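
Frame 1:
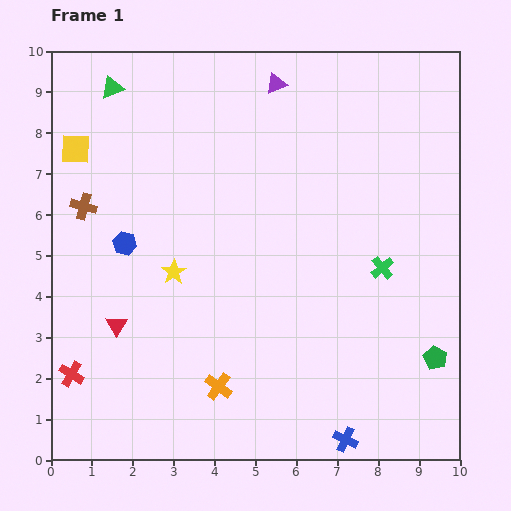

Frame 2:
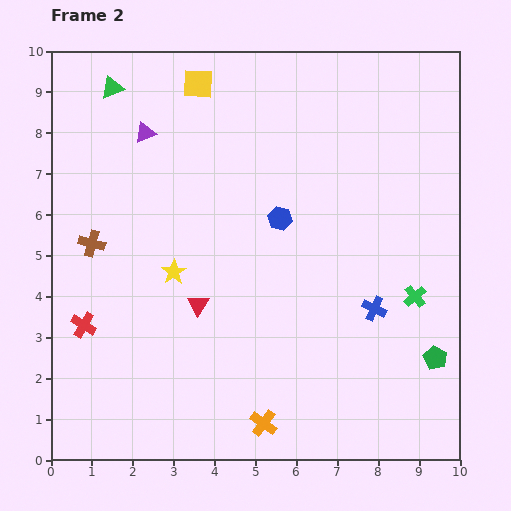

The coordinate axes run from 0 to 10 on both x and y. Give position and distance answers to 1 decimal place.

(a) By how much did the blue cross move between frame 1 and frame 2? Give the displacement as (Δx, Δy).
(0.7, 3.2)

The blue cross was at (7.2, 0.5) in frame 1 and (7.9, 3.7) in frame 2.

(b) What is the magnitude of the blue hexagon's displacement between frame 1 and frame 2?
3.8

The blue hexagon moved from (1.8, 5.3) to (5.6, 5.9), a distance of √(3.8² + 0.6²) ≈ 3.8.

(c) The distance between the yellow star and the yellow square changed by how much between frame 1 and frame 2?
+0.8

Distance in frame 1: 3.8. Distance in frame 2: 4.6.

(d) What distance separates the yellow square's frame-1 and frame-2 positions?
3.4

The yellow square moved from (0.6, 7.6) to (3.6, 9.2), a distance of √(3.0² + 1.6²) ≈ 3.4.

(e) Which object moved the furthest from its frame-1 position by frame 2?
the blue hexagon

(moved 3.8; next 3.4)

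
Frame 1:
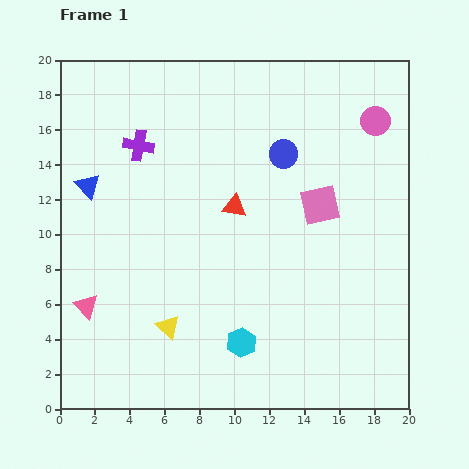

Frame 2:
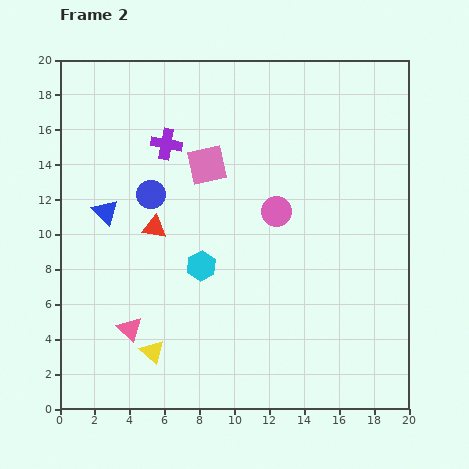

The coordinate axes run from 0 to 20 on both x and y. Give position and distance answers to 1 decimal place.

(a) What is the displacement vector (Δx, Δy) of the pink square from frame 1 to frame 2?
(-6.5, 2.3)

The pink square was at (14.9, 11.7) in frame 1 and (8.4, 14.0) in frame 2.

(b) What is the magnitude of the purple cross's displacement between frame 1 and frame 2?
1.6

The purple cross moved from (4.5, 15.1) to (6.1, 15.2), a distance of √(1.6² + 0.1²) ≈ 1.6.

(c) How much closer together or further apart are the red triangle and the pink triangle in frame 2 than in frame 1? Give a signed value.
-4.2

Distance in frame 1: 10.2. Distance in frame 2: 6.0.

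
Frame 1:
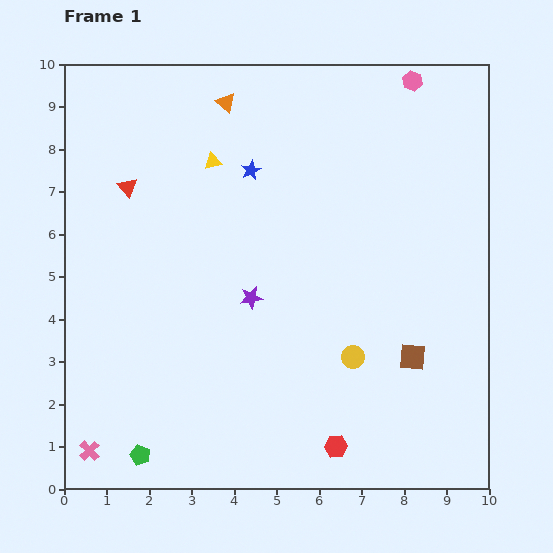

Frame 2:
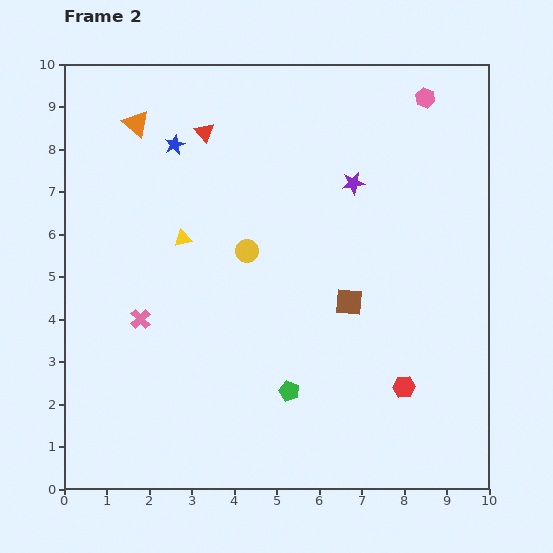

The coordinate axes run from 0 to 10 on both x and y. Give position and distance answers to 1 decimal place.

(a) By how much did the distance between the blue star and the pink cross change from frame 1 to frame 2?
-3.4

Distance in frame 1: 7.6. Distance in frame 2: 4.2.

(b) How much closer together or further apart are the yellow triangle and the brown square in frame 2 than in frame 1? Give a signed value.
-2.4

Distance in frame 1: 6.6. Distance in frame 2: 4.2.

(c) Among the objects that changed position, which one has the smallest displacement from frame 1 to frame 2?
the pink hexagon

(moved 0.5)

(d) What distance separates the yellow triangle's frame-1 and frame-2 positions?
1.9

The yellow triangle moved from (3.5, 7.7) to (2.8, 5.9), a distance of √(0.7² + 1.8²) ≈ 1.9.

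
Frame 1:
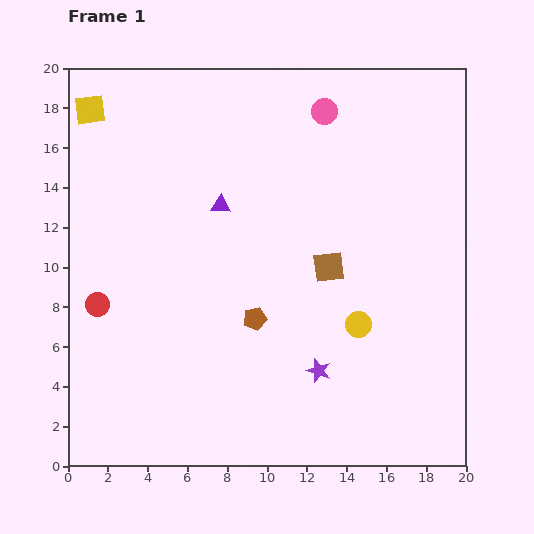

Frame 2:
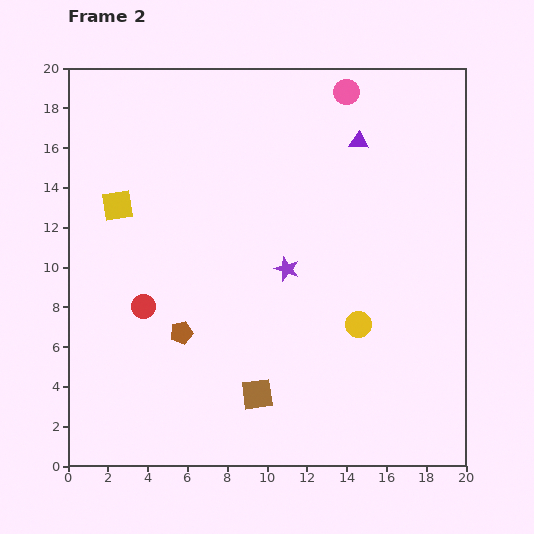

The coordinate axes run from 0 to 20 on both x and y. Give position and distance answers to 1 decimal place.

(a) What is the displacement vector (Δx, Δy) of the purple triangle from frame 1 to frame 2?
(6.9, 3.2)

The purple triangle was at (7.7, 13.1) in frame 1 and (14.6, 16.3) in frame 2.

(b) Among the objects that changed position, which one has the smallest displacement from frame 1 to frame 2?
the pink circle

(moved 1.5)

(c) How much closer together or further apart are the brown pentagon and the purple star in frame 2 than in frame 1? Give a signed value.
+2.1

Distance in frame 1: 4.1. Distance in frame 2: 6.2.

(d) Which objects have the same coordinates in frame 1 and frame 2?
the yellow circle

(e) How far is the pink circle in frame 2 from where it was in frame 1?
1.5

The pink circle moved from (12.9, 17.8) to (14.0, 18.8), a distance of √(1.1² + 1.0²) ≈ 1.5.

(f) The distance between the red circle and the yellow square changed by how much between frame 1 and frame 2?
-4.5

Distance in frame 1: 9.8. Distance in frame 2: 5.3.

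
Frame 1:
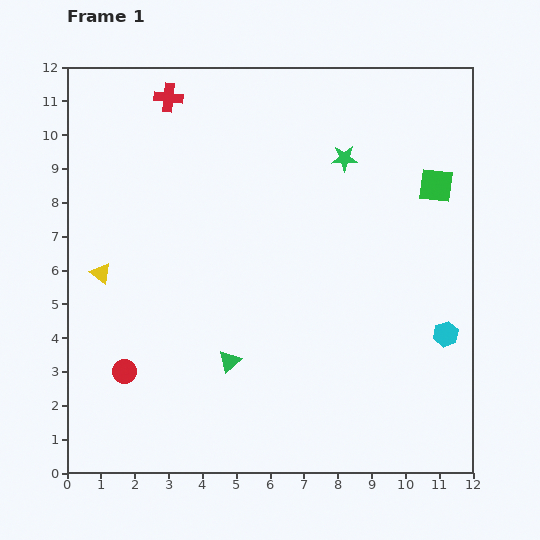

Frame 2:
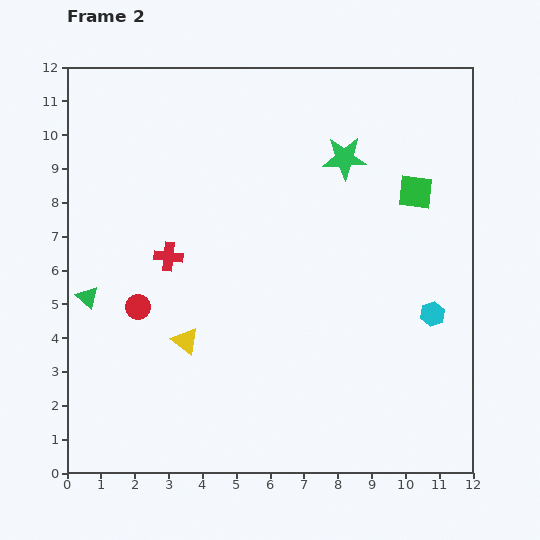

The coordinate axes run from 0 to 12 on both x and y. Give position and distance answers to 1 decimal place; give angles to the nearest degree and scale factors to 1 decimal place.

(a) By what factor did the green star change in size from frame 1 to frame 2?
1.7×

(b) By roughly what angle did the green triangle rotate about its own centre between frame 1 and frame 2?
37° counter-clockwise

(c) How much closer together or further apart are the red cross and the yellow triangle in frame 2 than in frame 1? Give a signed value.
-3.1

Distance in frame 1: 5.6. Distance in frame 2: 2.5.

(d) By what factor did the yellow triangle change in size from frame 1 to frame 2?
1.3×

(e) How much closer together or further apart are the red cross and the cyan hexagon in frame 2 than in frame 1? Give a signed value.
-2.8

Distance in frame 1: 10.8. Distance in frame 2: 8.0.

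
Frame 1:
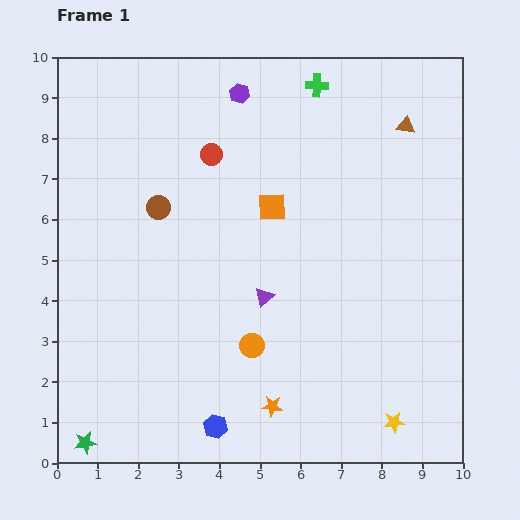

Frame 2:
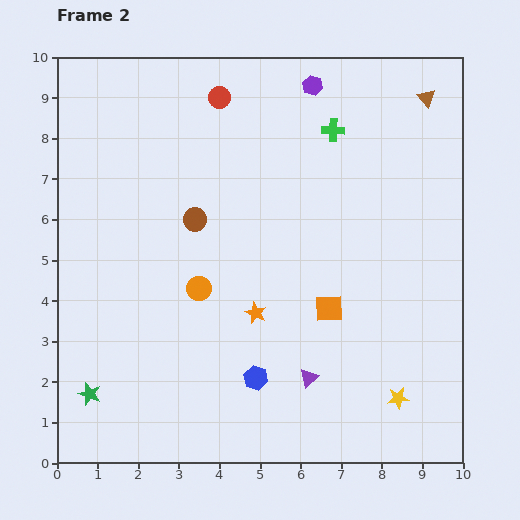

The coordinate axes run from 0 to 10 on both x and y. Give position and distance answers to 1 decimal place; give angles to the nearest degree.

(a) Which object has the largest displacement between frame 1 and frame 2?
the orange square

(moved 2.9; next 2.3)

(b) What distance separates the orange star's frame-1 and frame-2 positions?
2.3

The orange star moved from (5.3, 1.4) to (4.9, 3.7), a distance of √(0.4² + 2.3²) ≈ 2.3.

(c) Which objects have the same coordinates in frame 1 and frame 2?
none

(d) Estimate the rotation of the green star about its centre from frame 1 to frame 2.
27° clockwise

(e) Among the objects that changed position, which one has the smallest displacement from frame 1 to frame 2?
the yellow star

(moved 0.6)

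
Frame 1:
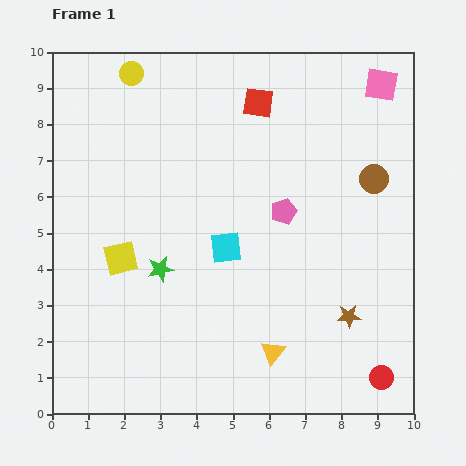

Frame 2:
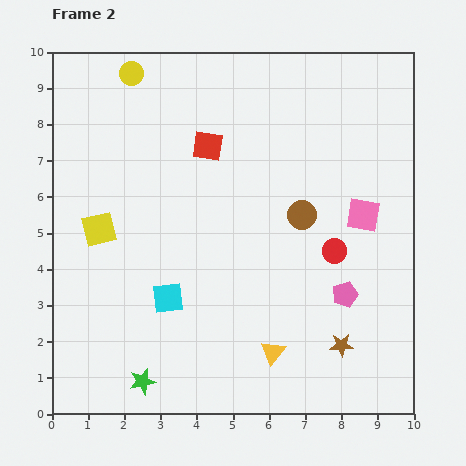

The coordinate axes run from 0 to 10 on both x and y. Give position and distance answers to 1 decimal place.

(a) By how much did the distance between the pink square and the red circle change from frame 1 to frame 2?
-6.8

Distance in frame 1: 8.1. Distance in frame 2: 1.3.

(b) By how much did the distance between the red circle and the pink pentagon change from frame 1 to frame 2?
-4.1

Distance in frame 1: 5.3. Distance in frame 2: 1.2.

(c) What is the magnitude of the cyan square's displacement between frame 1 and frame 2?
2.1

The cyan square moved from (4.8, 4.6) to (3.2, 3.2), a distance of √(1.6² + 1.4²) ≈ 2.1.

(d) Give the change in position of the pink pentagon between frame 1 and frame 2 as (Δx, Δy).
(1.7, -2.3)

The pink pentagon was at (6.4, 5.6) in frame 1 and (8.1, 3.3) in frame 2.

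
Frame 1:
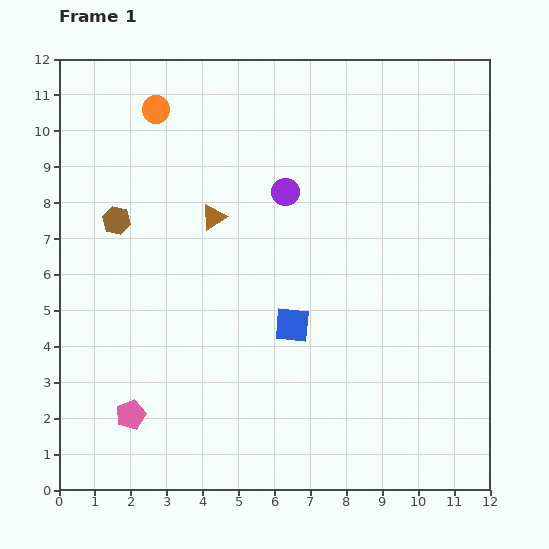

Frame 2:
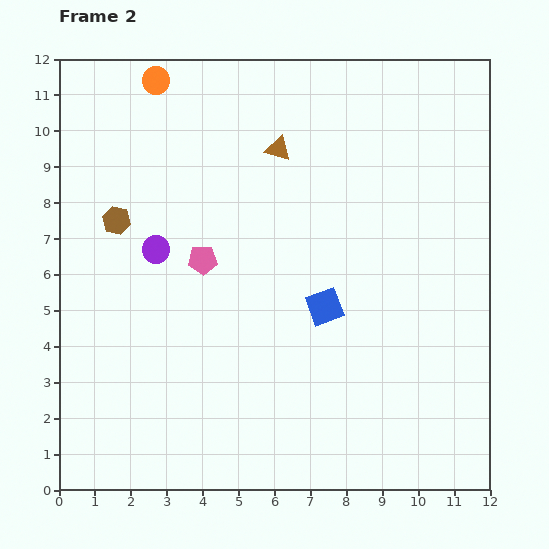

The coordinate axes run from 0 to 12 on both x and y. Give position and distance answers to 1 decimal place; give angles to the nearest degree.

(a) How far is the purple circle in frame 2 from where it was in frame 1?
3.9

The purple circle moved from (6.3, 8.3) to (2.7, 6.7), a distance of √(3.6² + 1.6²) ≈ 3.9.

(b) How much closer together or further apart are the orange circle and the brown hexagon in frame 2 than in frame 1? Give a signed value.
+0.8

Distance in frame 1: 3.3. Distance in frame 2: 4.1.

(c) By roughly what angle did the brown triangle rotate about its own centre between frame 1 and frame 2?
46° clockwise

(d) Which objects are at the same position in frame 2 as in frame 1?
the brown hexagon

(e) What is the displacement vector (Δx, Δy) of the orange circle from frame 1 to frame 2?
(0.0, 0.8)

The orange circle was at (2.7, 10.6) in frame 1 and (2.7, 11.4) in frame 2.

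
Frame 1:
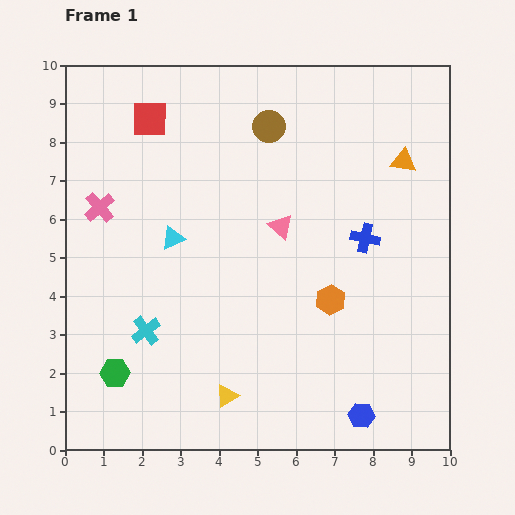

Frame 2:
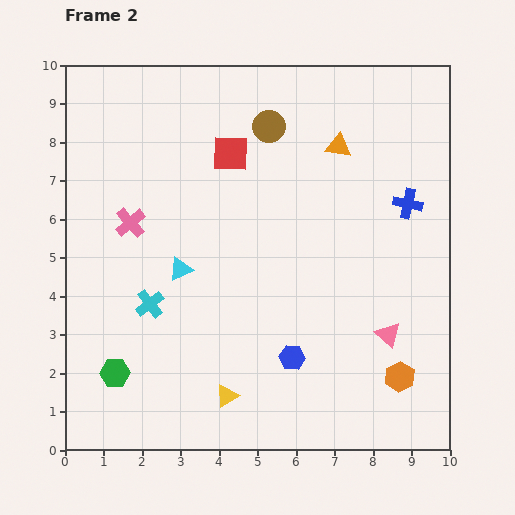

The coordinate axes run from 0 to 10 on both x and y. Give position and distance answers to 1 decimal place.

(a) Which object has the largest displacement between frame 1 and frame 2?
the pink triangle

(moved 4.0; next 2.7)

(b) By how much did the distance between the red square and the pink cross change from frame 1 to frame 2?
+0.6

Distance in frame 1: 2.6. Distance in frame 2: 3.2.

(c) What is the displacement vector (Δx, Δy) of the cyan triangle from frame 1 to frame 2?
(0.2, -0.8)

The cyan triangle was at (2.8, 5.5) in frame 1 and (3.0, 4.7) in frame 2.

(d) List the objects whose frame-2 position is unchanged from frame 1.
the brown circle, the yellow triangle, the green hexagon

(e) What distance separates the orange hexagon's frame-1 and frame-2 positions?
2.7

The orange hexagon moved from (6.9, 3.9) to (8.7, 1.9), a distance of √(1.8² + 2.0²) ≈ 2.7.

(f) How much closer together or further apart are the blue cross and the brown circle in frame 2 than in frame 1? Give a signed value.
+0.3

Distance in frame 1: 3.8. Distance in frame 2: 4.1.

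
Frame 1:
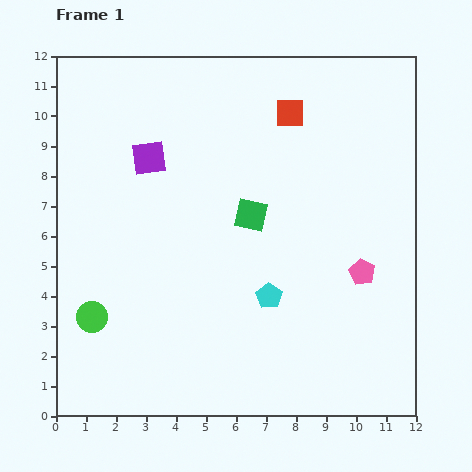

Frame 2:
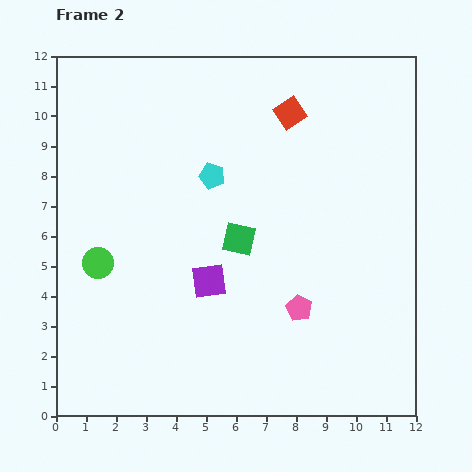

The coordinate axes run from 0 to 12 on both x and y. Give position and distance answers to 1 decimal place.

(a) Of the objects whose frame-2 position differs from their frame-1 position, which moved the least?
the green square

(moved 0.9)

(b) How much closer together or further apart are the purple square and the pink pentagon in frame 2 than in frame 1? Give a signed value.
-5.0

Distance in frame 1: 8.1. Distance in frame 2: 3.1.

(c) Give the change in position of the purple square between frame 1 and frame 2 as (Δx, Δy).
(2.0, -4.1)

The purple square was at (3.1, 8.6) in frame 1 and (5.1, 4.5) in frame 2.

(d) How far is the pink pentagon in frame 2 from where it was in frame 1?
2.4

The pink pentagon moved from (10.2, 4.8) to (8.1, 3.6), a distance of √(2.1² + 1.2²) ≈ 2.4.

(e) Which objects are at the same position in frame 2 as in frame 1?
the red square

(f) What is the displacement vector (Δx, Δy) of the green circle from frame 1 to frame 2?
(0.2, 1.8)

The green circle was at (1.2, 3.3) in frame 1 and (1.4, 5.1) in frame 2.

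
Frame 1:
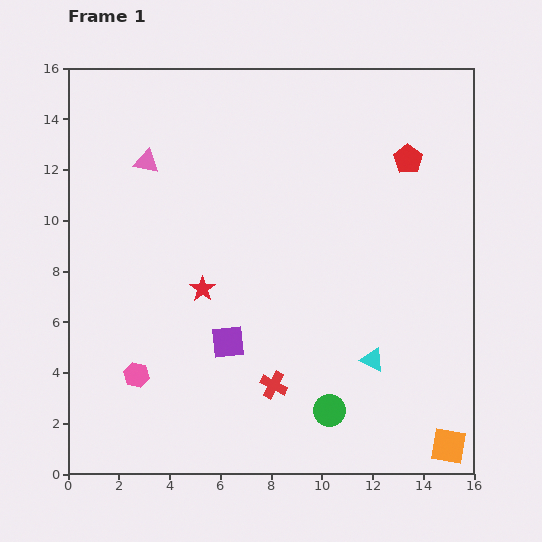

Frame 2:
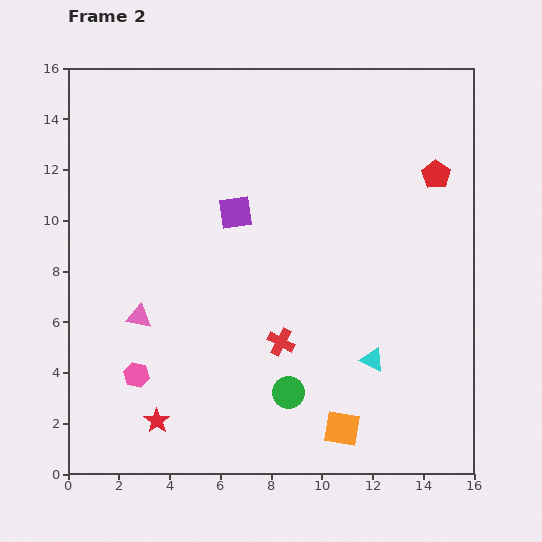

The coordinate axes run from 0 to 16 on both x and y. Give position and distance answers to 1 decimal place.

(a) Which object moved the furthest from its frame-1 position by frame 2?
the pink triangle

(moved 6.1; next 5.5)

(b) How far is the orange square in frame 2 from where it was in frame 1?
4.3

The orange square moved from (15.0, 1.1) to (10.8, 1.8), a distance of √(4.2² + 0.7²) ≈ 4.3.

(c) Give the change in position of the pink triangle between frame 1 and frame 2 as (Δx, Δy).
(-0.3, -6.1)

The pink triangle was at (3.1, 12.3) in frame 1 and (2.8, 6.2) in frame 2.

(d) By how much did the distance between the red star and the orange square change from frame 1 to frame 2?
-4.2

Distance in frame 1: 11.5. Distance in frame 2: 7.3.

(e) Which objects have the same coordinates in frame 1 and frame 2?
the pink hexagon, the cyan triangle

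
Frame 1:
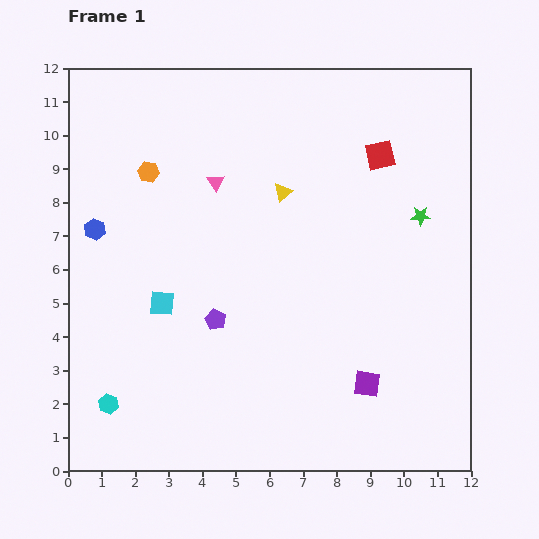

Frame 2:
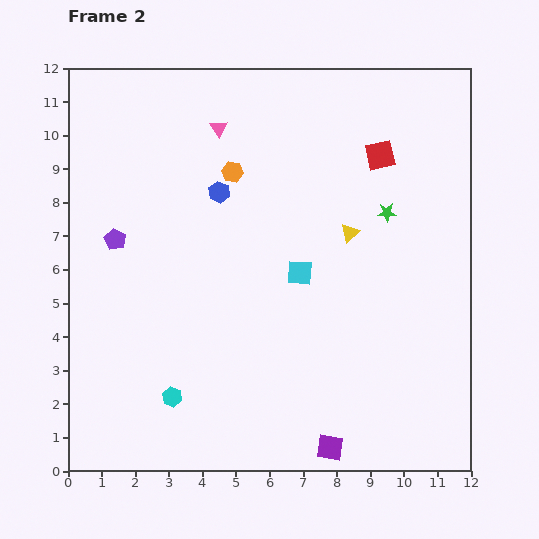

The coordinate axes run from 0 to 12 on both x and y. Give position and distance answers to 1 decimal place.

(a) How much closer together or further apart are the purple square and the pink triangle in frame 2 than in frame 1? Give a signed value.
+2.6

Distance in frame 1: 7.5. Distance in frame 2: 10.1.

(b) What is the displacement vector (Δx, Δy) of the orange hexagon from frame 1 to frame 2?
(2.5, 0.0)

The orange hexagon was at (2.4, 8.9) in frame 1 and (4.9, 8.9) in frame 2.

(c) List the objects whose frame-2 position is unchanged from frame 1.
the red square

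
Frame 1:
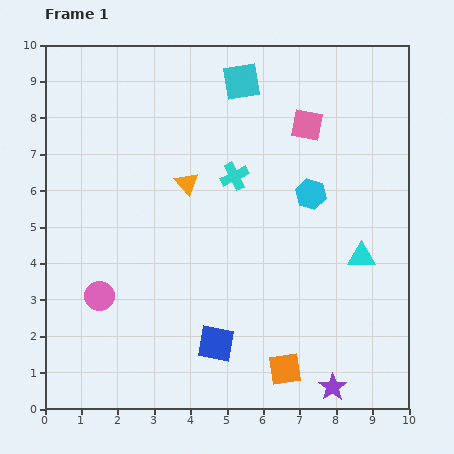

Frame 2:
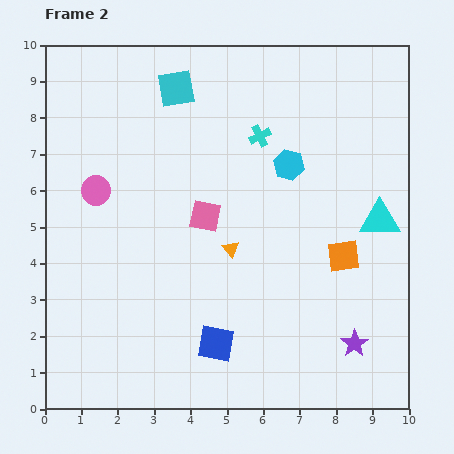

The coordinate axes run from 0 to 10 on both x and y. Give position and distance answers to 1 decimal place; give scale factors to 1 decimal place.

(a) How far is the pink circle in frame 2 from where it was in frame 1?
2.9

The pink circle moved from (1.5, 3.1) to (1.4, 6.0), a distance of √(0.1² + 2.9²) ≈ 2.9.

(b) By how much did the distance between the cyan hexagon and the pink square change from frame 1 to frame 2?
+0.8

Distance in frame 1: 1.9. Distance in frame 2: 2.7.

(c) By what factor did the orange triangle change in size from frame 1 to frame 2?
0.7×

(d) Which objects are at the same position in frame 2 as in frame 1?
the blue square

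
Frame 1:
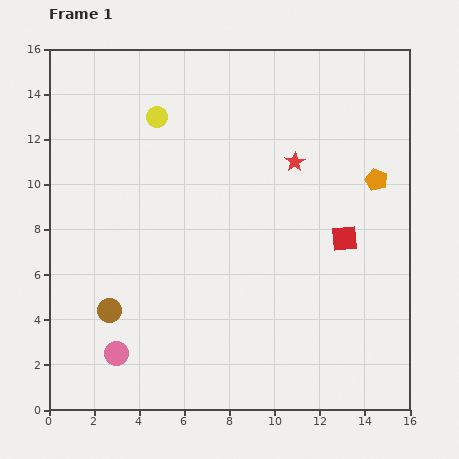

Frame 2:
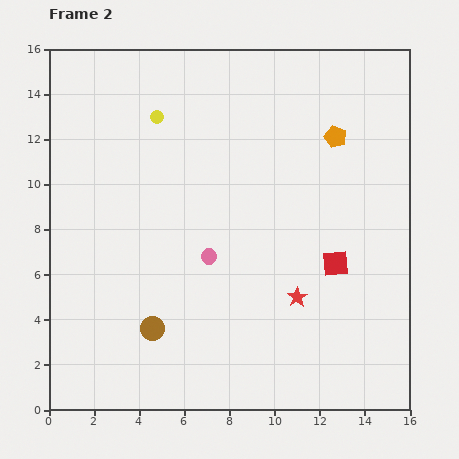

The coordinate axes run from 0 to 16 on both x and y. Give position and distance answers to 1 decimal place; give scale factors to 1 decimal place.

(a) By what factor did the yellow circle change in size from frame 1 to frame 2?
0.6×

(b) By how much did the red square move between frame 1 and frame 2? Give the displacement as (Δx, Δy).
(-0.4, -1.1)

The red square was at (13.1, 7.6) in frame 1 and (12.7, 6.5) in frame 2.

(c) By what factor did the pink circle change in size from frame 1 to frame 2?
0.7×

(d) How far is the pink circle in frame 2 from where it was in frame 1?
5.9

The pink circle moved from (3.0, 2.5) to (7.1, 6.8), a distance of √(4.1² + 4.3²) ≈ 5.9.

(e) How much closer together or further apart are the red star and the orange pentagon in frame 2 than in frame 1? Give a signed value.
+3.6

Distance in frame 1: 3.7. Distance in frame 2: 7.3.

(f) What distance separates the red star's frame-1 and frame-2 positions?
6.0

The red star moved from (10.9, 11.0) to (11.0, 5.0), a distance of √(0.1² + 6.0²) ≈ 6.0.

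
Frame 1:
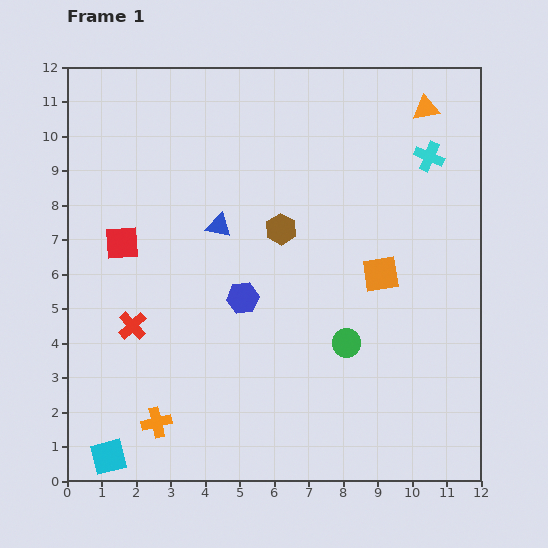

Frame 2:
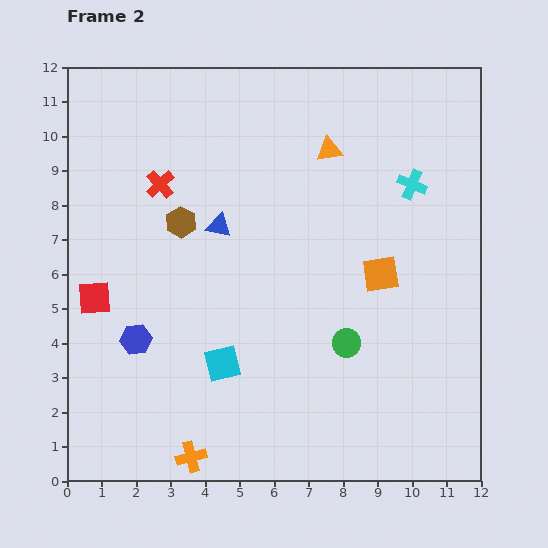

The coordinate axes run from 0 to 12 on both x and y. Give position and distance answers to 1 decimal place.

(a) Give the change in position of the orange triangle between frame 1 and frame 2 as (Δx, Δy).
(-2.8, -1.2)

The orange triangle was at (10.4, 10.8) in frame 1 and (7.6, 9.6) in frame 2.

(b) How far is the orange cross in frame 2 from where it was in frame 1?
1.4

The orange cross moved from (2.6, 1.7) to (3.6, 0.7), a distance of √(1.0² + 1.0²) ≈ 1.4.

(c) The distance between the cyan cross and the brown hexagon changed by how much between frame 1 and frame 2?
+2.0

Distance in frame 1: 4.8. Distance in frame 2: 6.8.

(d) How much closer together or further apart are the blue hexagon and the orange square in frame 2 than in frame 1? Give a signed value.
+3.2

Distance in frame 1: 4.1. Distance in frame 2: 7.3.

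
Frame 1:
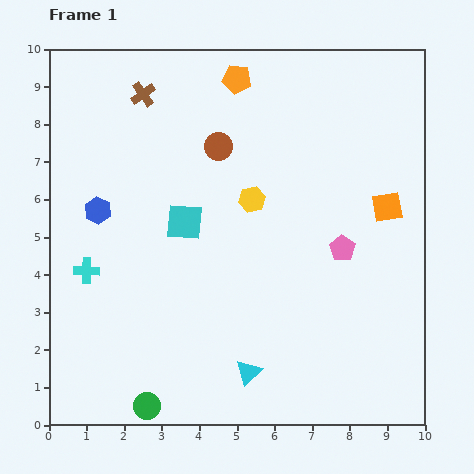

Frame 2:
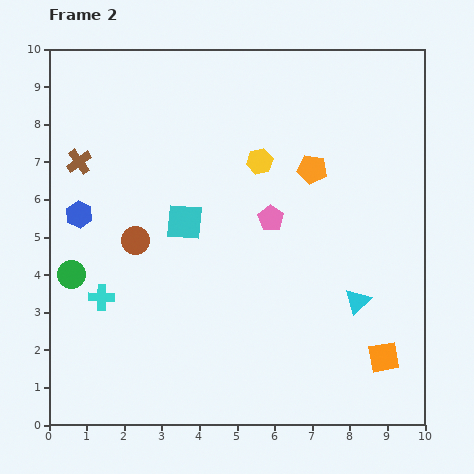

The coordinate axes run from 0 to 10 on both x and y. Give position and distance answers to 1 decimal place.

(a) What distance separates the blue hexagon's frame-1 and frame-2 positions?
0.5

The blue hexagon moved from (1.3, 5.7) to (0.8, 5.6), a distance of √(0.5² + 0.1²) ≈ 0.5.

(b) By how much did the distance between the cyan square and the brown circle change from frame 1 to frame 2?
-0.8

Distance in frame 1: 2.2. Distance in frame 2: 1.4.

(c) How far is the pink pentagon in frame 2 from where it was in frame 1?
2.1

The pink pentagon moved from (7.8, 4.7) to (5.9, 5.5), a distance of √(1.9² + 0.8²) ≈ 2.1.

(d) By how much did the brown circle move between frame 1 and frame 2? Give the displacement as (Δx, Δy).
(-2.2, -2.5)

The brown circle was at (4.5, 7.4) in frame 1 and (2.3, 4.9) in frame 2.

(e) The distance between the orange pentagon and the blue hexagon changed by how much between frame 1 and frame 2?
+1.2

Distance in frame 1: 5.1. Distance in frame 2: 6.3.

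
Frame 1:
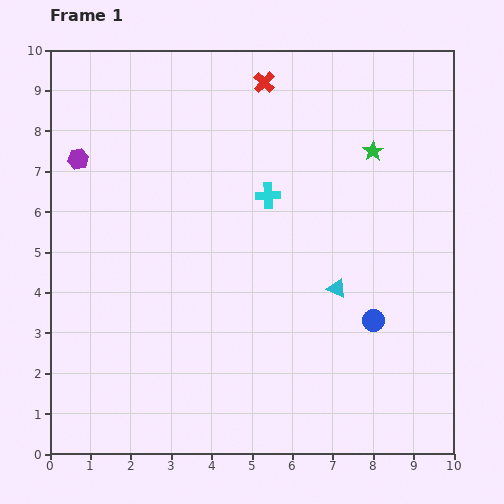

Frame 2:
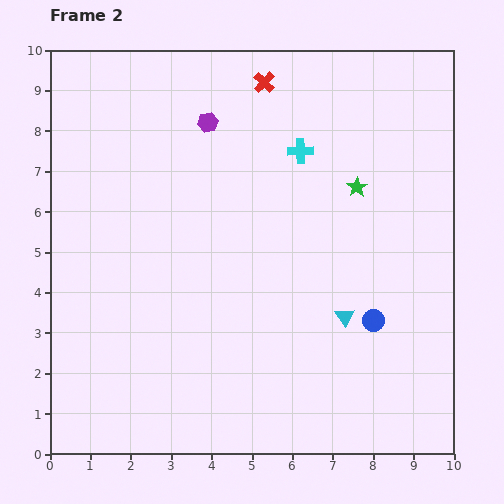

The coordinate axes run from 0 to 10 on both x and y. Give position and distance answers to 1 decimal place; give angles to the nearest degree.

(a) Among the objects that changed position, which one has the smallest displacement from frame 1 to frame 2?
the cyan triangle

(moved 0.7)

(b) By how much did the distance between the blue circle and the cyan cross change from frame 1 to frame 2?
+0.6

Distance in frame 1: 4.0. Distance in frame 2: 4.6.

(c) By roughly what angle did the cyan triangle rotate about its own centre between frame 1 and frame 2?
32° clockwise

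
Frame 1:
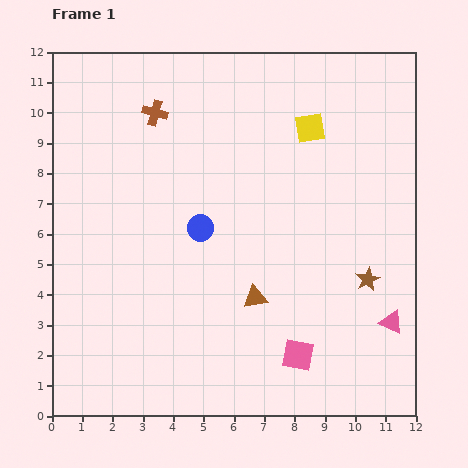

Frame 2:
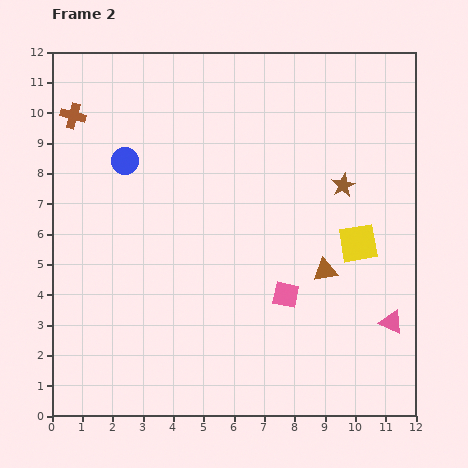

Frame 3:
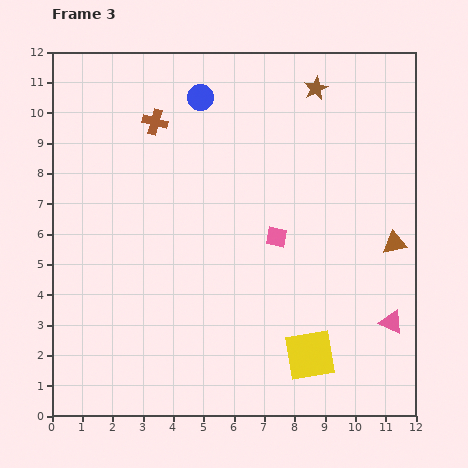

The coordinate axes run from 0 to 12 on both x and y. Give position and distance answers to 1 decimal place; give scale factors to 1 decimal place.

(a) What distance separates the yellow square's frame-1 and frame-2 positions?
4.1

The yellow square moved from (8.5, 9.5) to (10.1, 5.7), a distance of √(1.6² + 3.8²) ≈ 4.1.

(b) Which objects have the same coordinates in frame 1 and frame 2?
the pink triangle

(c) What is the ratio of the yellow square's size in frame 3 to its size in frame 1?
1.7×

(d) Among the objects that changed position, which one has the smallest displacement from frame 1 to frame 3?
the brown cross

(moved 0.3)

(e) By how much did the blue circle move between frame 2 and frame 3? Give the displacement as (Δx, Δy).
(2.5, 2.1)

The blue circle was at (2.4, 8.4) in frame 2 and (4.9, 10.5) in frame 3.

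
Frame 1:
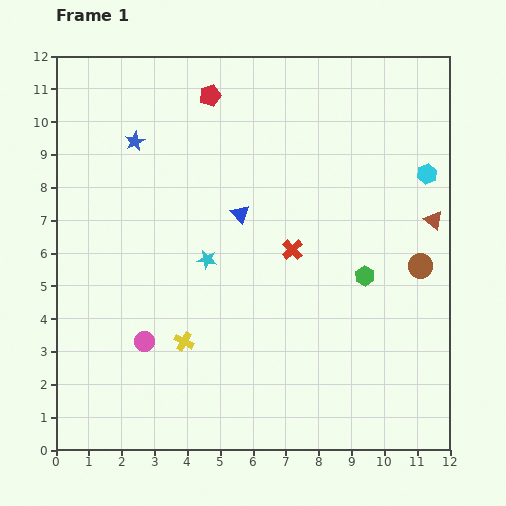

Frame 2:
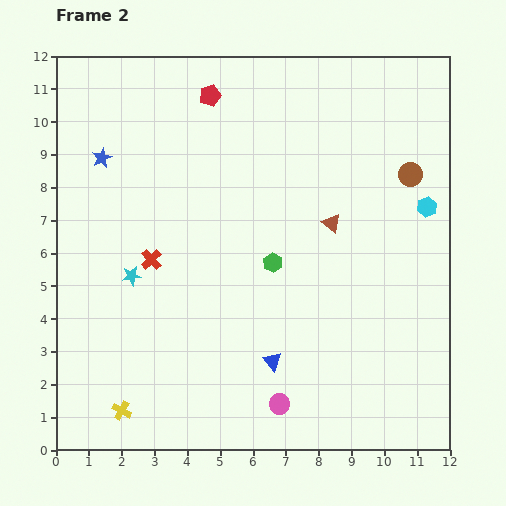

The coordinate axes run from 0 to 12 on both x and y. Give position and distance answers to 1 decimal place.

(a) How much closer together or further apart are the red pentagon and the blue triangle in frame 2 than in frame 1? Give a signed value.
+4.6

Distance in frame 1: 3.7. Distance in frame 2: 8.3.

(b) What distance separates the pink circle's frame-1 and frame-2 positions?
4.5

The pink circle moved from (2.7, 3.3) to (6.8, 1.4), a distance of √(4.1² + 1.9²) ≈ 4.5.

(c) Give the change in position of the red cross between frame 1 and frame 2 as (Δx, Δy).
(-4.3, -0.3)

The red cross was at (7.2, 6.1) in frame 1 and (2.9, 5.8) in frame 2.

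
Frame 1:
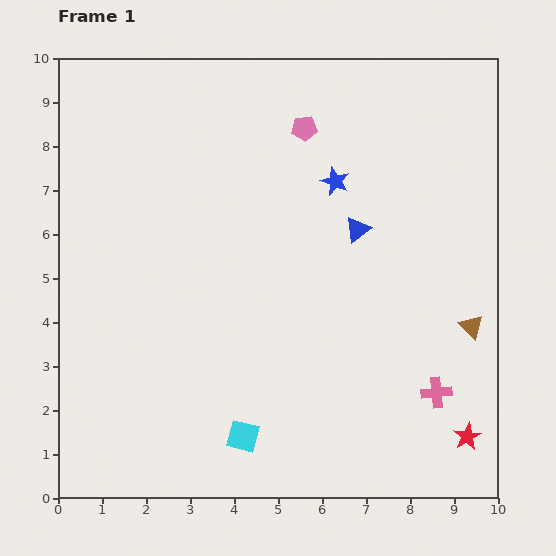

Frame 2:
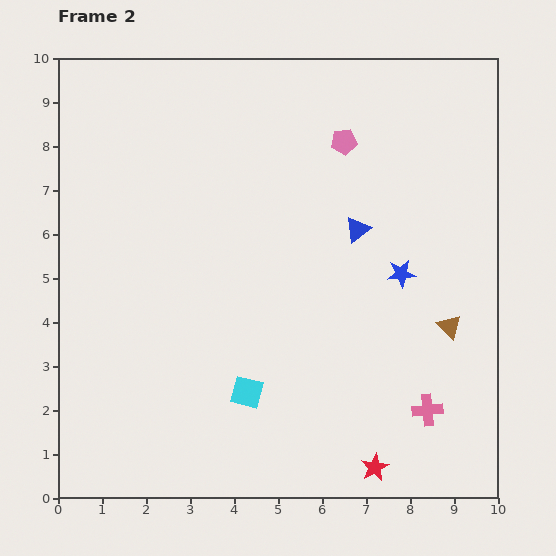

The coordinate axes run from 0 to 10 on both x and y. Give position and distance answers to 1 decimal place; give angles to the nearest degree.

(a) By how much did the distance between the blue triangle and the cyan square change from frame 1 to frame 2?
-0.9

Distance in frame 1: 5.4. Distance in frame 2: 4.5.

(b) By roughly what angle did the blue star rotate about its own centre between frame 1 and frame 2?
28° counter-clockwise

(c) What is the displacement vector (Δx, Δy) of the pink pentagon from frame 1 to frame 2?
(0.9, -0.3)

The pink pentagon was at (5.6, 8.4) in frame 1 and (6.5, 8.1) in frame 2.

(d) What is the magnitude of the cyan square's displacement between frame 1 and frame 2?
1.0

The cyan square moved from (4.2, 1.4) to (4.3, 2.4), a distance of √(0.1² + 1.0²) ≈ 1.0.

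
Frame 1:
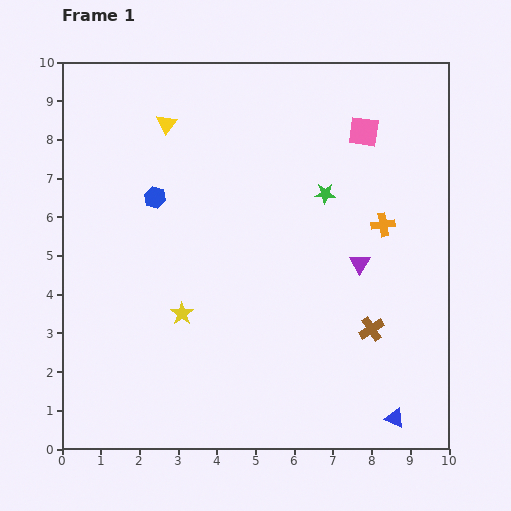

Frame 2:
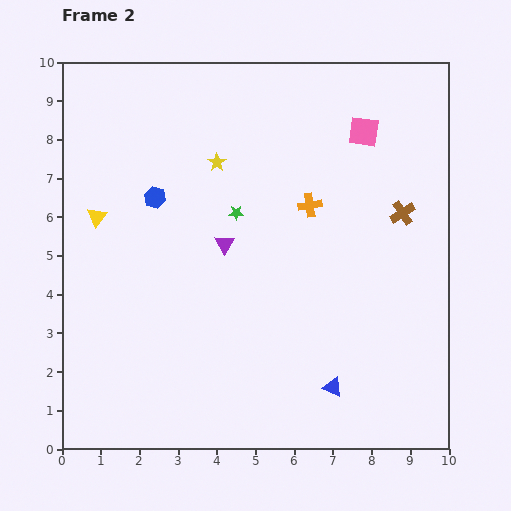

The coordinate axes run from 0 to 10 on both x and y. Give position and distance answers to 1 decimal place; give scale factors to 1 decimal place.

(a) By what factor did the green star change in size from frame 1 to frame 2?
0.7×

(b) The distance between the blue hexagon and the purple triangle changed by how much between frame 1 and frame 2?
-3.4

Distance in frame 1: 5.6. Distance in frame 2: 2.2.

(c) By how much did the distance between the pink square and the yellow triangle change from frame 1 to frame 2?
+2.1

Distance in frame 1: 5.1. Distance in frame 2: 7.2.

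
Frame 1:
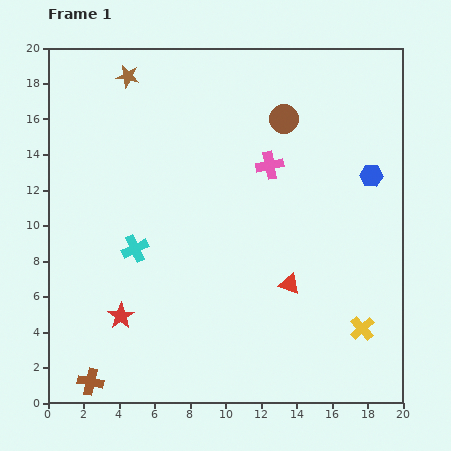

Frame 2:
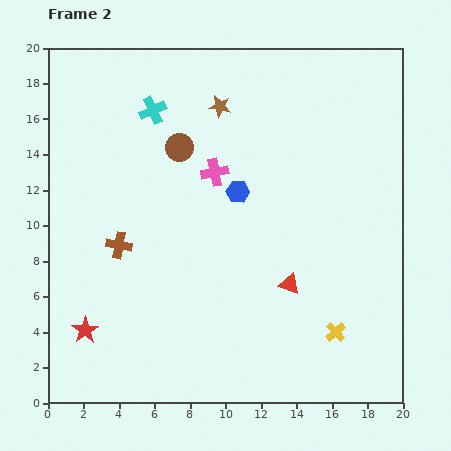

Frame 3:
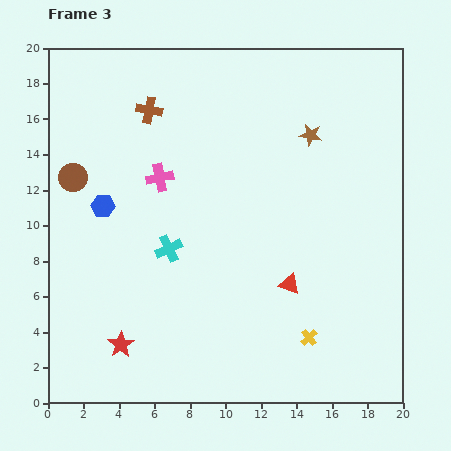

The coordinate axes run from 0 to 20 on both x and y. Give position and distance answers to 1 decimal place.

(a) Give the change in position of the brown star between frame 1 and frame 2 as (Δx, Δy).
(5.2, -1.7)

The brown star was at (4.5, 18.4) in frame 1 and (9.7, 16.7) in frame 2.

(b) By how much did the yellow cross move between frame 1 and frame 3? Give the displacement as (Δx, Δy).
(-3.0, -0.5)

The yellow cross was at (17.7, 4.2) in frame 1 and (14.7, 3.7) in frame 3.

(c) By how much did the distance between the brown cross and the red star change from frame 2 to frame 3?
+8.1

Distance in frame 2: 5.2. Distance in frame 3: 13.3.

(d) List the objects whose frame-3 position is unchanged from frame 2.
the red triangle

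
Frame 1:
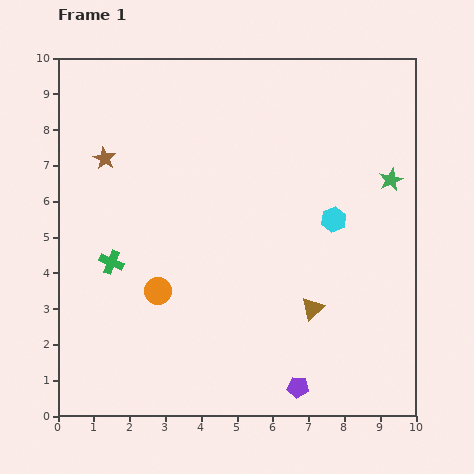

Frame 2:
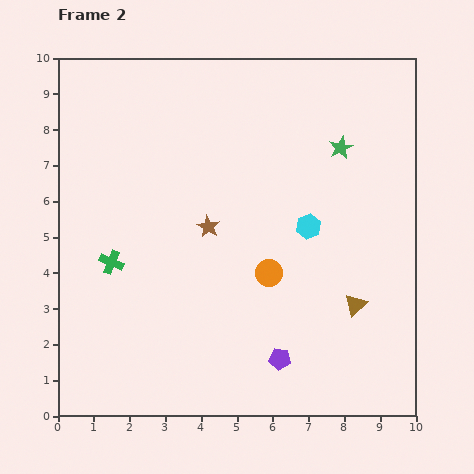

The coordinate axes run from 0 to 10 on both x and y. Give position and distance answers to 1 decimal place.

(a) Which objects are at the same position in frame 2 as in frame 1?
the green cross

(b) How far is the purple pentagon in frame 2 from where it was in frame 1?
0.9

The purple pentagon moved from (6.7, 0.8) to (6.2, 1.6), a distance of √(0.5² + 0.8²) ≈ 0.9.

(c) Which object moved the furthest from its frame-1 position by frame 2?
the brown star

(moved 3.5; next 3.1)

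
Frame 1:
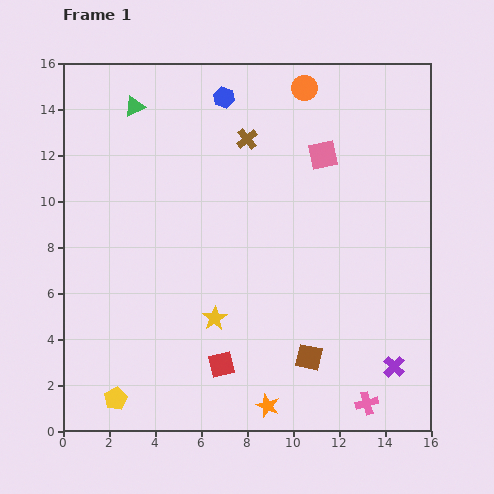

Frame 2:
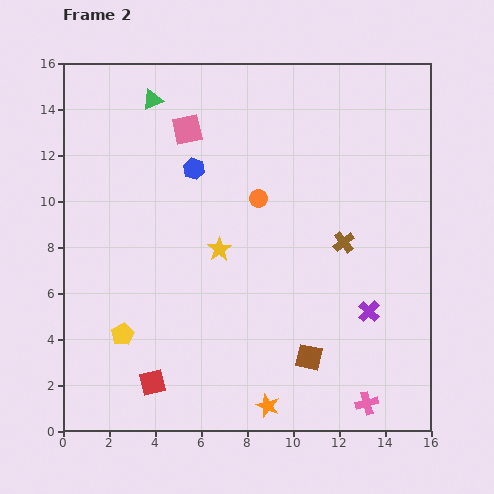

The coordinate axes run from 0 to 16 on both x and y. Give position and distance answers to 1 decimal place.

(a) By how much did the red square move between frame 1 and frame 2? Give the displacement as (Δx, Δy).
(-3.0, -0.8)

The red square was at (6.9, 2.9) in frame 1 and (3.9, 2.1) in frame 2.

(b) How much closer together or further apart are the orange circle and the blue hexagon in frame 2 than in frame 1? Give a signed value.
-0.4

Distance in frame 1: 3.5. Distance in frame 2: 3.1.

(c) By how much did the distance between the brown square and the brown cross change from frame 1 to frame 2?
-4.7

Distance in frame 1: 9.9. Distance in frame 2: 5.2.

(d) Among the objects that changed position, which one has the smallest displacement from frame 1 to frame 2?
the green triangle

(moved 0.9)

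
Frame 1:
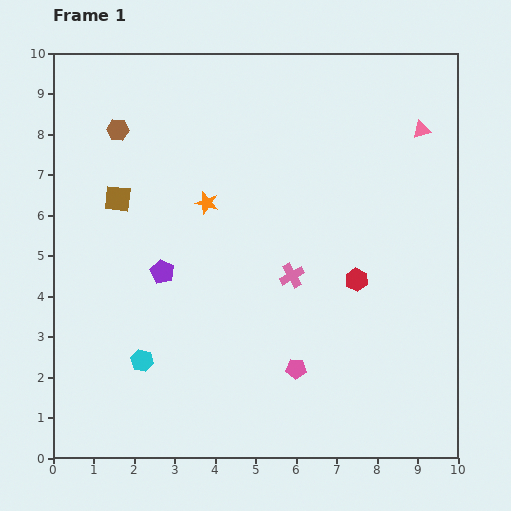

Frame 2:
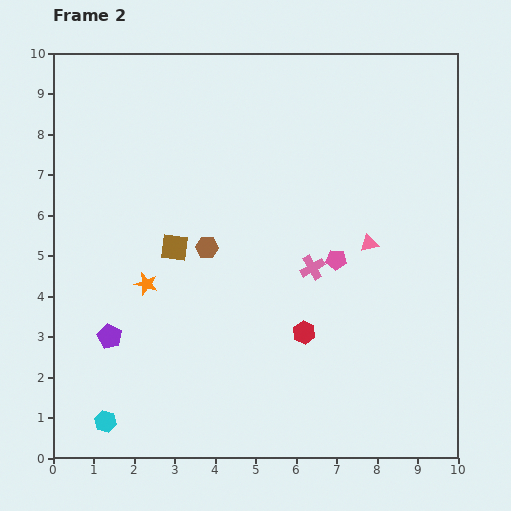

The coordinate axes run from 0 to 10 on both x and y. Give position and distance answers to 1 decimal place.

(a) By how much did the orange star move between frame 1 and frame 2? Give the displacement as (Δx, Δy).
(-1.5, -2.0)

The orange star was at (3.8, 6.3) in frame 1 and (2.3, 4.3) in frame 2.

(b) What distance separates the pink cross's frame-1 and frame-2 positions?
0.5

The pink cross moved from (5.9, 4.5) to (6.4, 4.7), a distance of √(0.5² + 0.2²) ≈ 0.5.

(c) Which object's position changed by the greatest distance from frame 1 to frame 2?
the brown hexagon

(moved 3.6; next 3.1)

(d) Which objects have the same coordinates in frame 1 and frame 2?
none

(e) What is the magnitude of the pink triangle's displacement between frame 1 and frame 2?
3.1

The pink triangle moved from (9.1, 8.1) to (7.8, 5.3), a distance of √(1.3² + 2.8²) ≈ 3.1.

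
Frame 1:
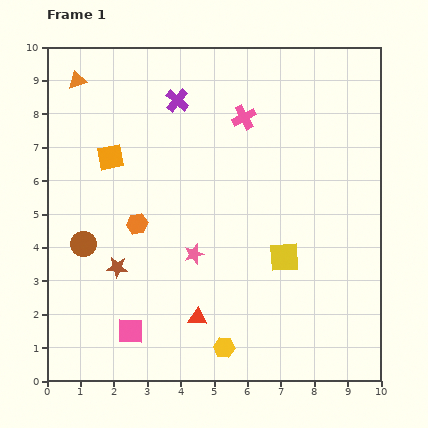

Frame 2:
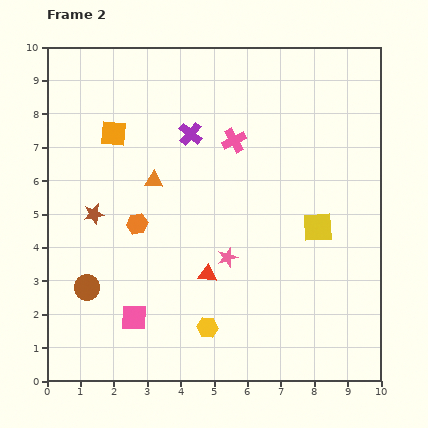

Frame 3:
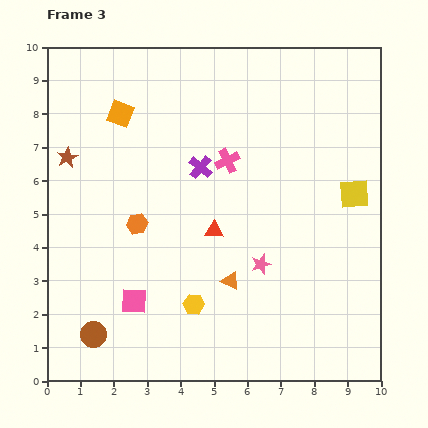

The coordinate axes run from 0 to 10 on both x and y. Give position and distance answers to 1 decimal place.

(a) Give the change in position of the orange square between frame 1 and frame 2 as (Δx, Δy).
(0.1, 0.7)

The orange square was at (1.9, 6.7) in frame 1 and (2.0, 7.4) in frame 2.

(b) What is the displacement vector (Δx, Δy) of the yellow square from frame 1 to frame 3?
(2.1, 1.9)

The yellow square was at (7.1, 3.7) in frame 1 and (9.2, 5.6) in frame 3.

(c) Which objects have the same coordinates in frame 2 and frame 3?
the orange hexagon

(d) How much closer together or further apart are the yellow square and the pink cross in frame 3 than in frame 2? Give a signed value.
+0.3

Distance in frame 2: 3.6. Distance in frame 3: 3.9.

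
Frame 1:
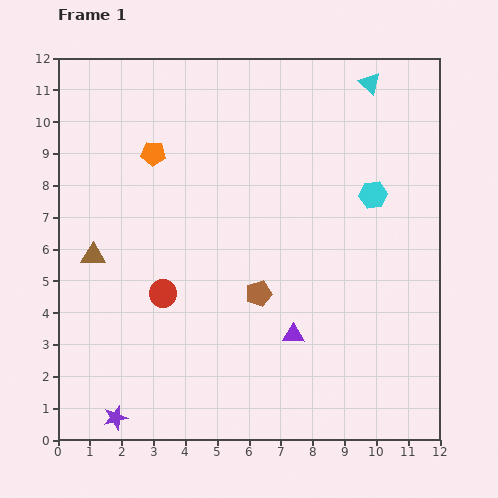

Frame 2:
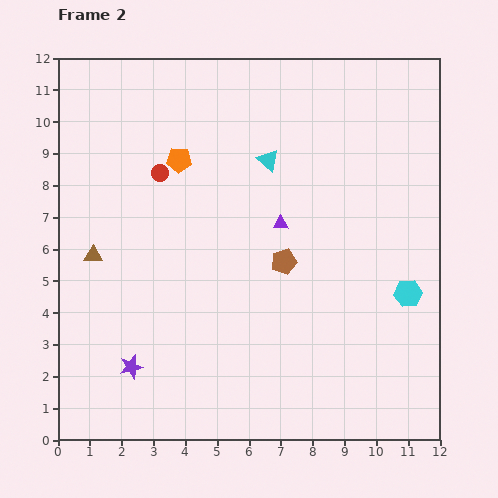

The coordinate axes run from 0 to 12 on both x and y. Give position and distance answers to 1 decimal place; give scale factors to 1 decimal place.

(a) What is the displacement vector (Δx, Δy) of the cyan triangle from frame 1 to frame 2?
(-3.2, -2.4)

The cyan triangle was at (9.8, 11.2) in frame 1 and (6.6, 8.8) in frame 2.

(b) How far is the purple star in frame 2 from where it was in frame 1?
1.7

The purple star moved from (1.8, 0.7) to (2.3, 2.3), a distance of √(0.5² + 1.6²) ≈ 1.7.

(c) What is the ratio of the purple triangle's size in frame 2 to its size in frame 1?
0.7×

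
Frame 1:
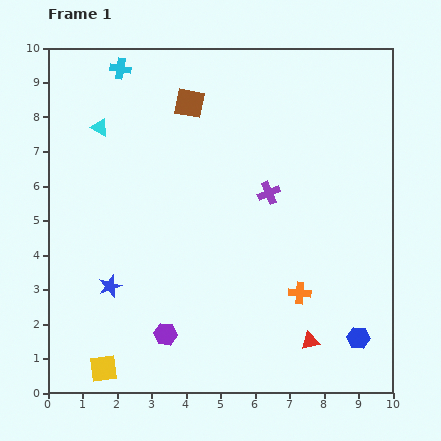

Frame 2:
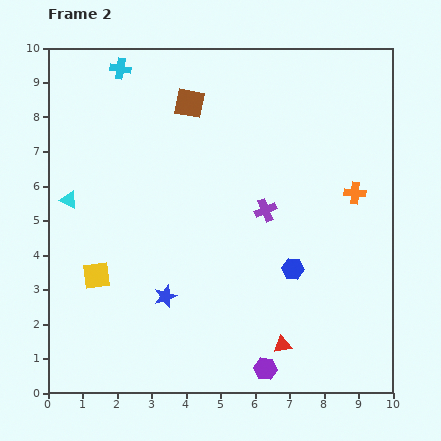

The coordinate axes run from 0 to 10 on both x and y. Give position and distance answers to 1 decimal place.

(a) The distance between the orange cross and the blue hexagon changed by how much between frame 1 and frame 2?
+0.7

Distance in frame 1: 2.1. Distance in frame 2: 2.8.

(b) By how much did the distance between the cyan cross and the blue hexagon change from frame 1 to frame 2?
-2.7

Distance in frame 1: 10.4. Distance in frame 2: 7.7.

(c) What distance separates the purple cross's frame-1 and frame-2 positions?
0.5

The purple cross moved from (6.4, 5.8) to (6.3, 5.3), a distance of √(0.1² + 0.5²) ≈ 0.5.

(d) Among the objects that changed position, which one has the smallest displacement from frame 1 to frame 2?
the purple cross

(moved 0.5)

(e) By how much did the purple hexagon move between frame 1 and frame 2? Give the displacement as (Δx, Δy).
(2.9, -1.0)

The purple hexagon was at (3.4, 1.7) in frame 1 and (6.3, 0.7) in frame 2.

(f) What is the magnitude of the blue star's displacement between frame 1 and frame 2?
1.6

The blue star moved from (1.8, 3.1) to (3.4, 2.8), a distance of √(1.6² + 0.3²) ≈ 1.6.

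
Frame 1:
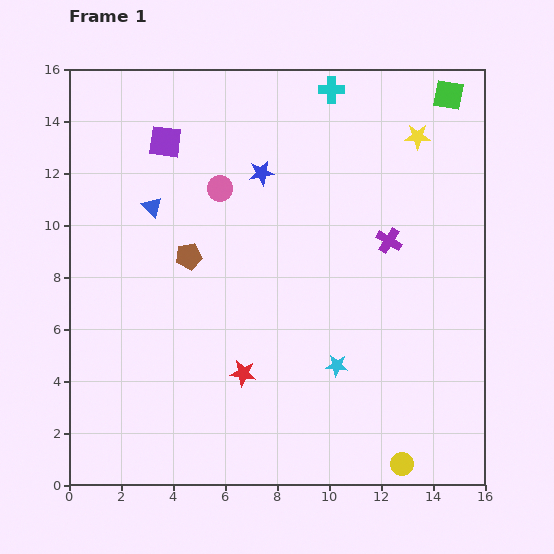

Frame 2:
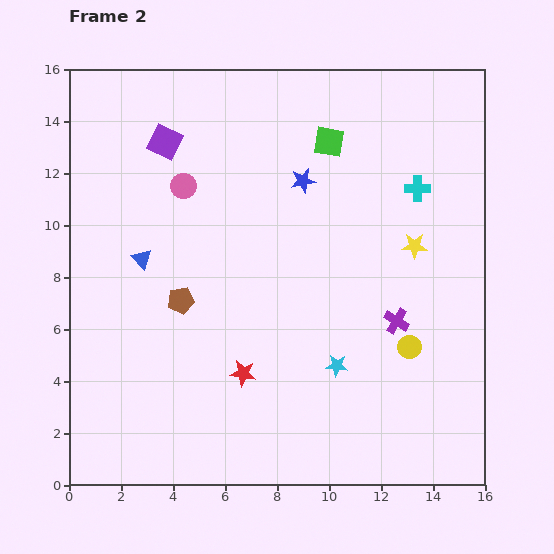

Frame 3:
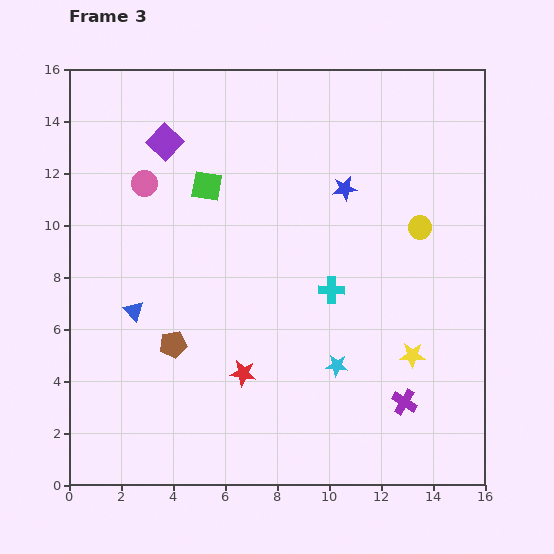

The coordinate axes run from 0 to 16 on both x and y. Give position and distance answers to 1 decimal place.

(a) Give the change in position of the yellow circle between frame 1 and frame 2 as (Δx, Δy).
(0.3, 4.5)

The yellow circle was at (12.8, 0.8) in frame 1 and (13.1, 5.3) in frame 2.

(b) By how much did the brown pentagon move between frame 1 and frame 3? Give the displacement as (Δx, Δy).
(-0.6, -3.4)

The brown pentagon was at (4.6, 8.8) in frame 1 and (4.0, 5.4) in frame 3.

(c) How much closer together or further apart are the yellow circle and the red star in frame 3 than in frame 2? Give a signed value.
+2.3

Distance in frame 2: 6.5. Distance in frame 3: 8.8.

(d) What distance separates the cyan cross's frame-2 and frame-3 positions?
5.1

The cyan cross moved from (13.4, 11.4) to (10.1, 7.5), a distance of √(3.3² + 3.9²) ≈ 5.1.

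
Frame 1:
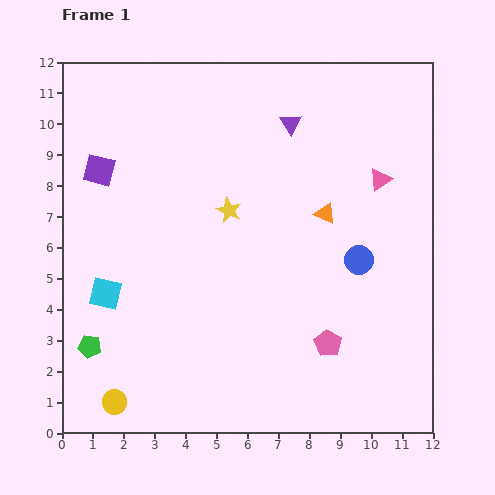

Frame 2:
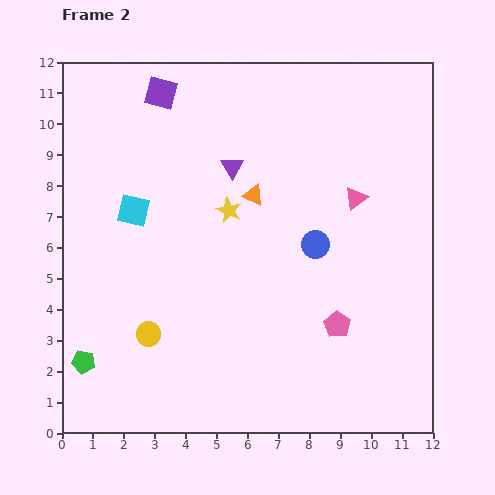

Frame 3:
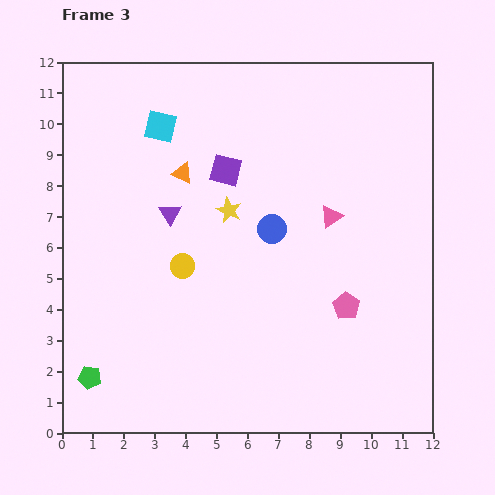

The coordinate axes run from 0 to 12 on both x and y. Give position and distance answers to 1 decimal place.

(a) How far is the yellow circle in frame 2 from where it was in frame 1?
2.5

The yellow circle moved from (1.7, 1.0) to (2.8, 3.2), a distance of √(1.1² + 2.2²) ≈ 2.5.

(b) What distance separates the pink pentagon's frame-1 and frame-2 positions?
0.7

The pink pentagon moved from (8.6, 2.9) to (8.9, 3.5), a distance of √(0.3² + 0.6²) ≈ 0.7.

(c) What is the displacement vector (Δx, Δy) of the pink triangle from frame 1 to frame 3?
(-1.6, -1.2)

The pink triangle was at (10.3, 8.2) in frame 1 and (8.7, 7.0) in frame 3.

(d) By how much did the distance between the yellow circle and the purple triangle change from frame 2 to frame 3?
-4.3

Distance in frame 2: 6.0. Distance in frame 3: 1.7.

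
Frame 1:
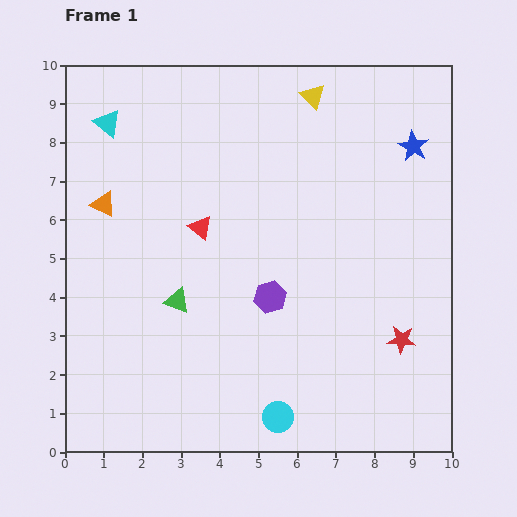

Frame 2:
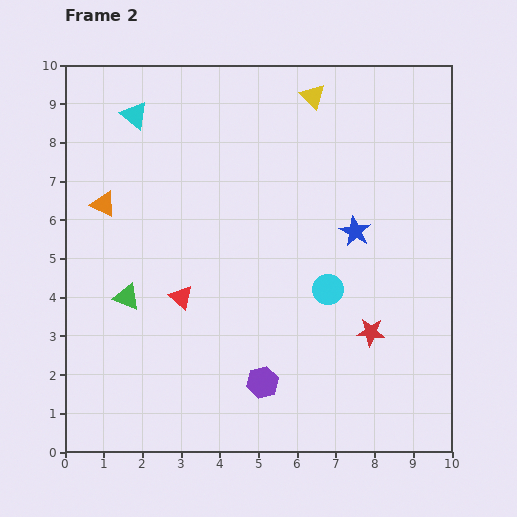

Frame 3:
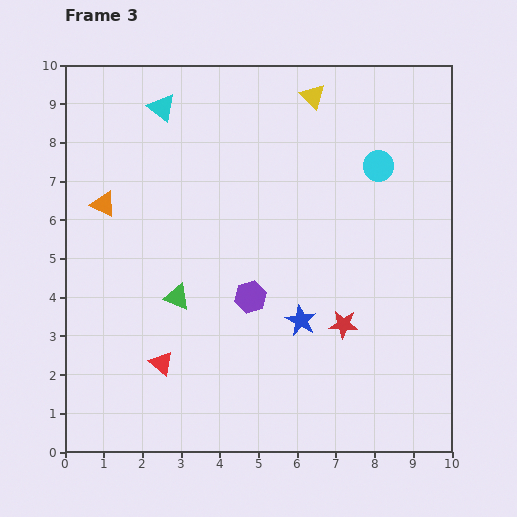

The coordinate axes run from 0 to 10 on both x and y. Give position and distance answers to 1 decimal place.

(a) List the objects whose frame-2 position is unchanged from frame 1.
the orange triangle, the yellow triangle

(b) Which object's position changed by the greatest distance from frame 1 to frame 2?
the cyan circle

(moved 3.5; next 2.7)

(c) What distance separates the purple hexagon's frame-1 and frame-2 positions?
2.2

The purple hexagon moved from (5.3, 4.0) to (5.1, 1.8), a distance of √(0.2² + 2.2²) ≈ 2.2.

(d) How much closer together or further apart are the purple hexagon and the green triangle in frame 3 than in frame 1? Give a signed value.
-0.5

Distance in frame 1: 2.4. Distance in frame 3: 1.9.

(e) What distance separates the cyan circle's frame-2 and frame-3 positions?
3.5

The cyan circle moved from (6.8, 4.2) to (8.1, 7.4), a distance of √(1.3² + 3.2²) ≈ 3.5.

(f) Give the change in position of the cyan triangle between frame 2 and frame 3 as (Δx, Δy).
(0.7, 0.2)

The cyan triangle was at (1.8, 8.7) in frame 2 and (2.5, 8.9) in frame 3.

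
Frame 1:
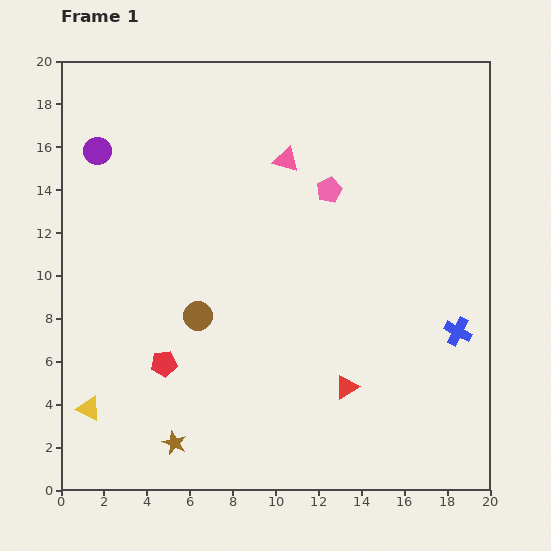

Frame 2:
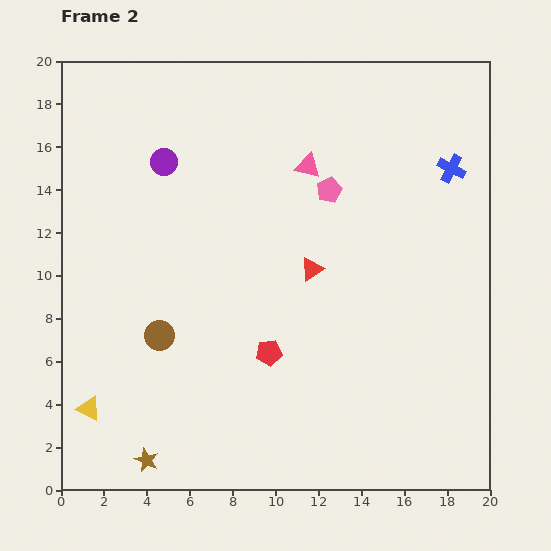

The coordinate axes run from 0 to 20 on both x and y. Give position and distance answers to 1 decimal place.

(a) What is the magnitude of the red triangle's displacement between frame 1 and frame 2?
5.7

The red triangle moved from (13.3, 4.8) to (11.7, 10.3), a distance of √(1.6² + 5.5²) ≈ 5.7.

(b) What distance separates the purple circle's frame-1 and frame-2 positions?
3.1

The purple circle moved from (1.7, 15.8) to (4.8, 15.3), a distance of √(3.1² + 0.5²) ≈ 3.1.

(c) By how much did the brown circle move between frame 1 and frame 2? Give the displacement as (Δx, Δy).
(-1.8, -0.9)

The brown circle was at (6.4, 8.1) in frame 1 and (4.6, 7.2) in frame 2.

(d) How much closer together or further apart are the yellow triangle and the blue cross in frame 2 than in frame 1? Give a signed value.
+2.7

Distance in frame 1: 17.6. Distance in frame 2: 20.3.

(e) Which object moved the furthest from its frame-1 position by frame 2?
the blue cross

(moved 7.6; next 5.7)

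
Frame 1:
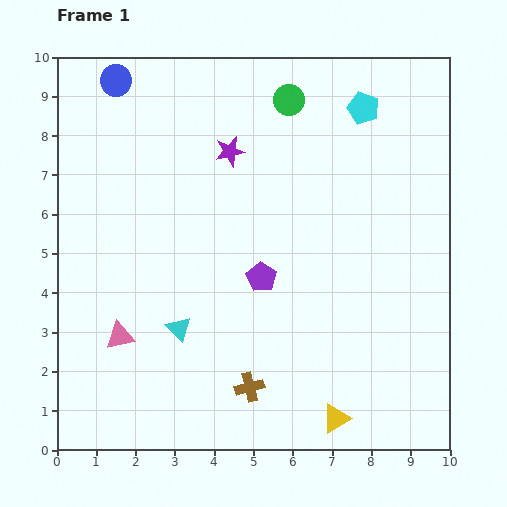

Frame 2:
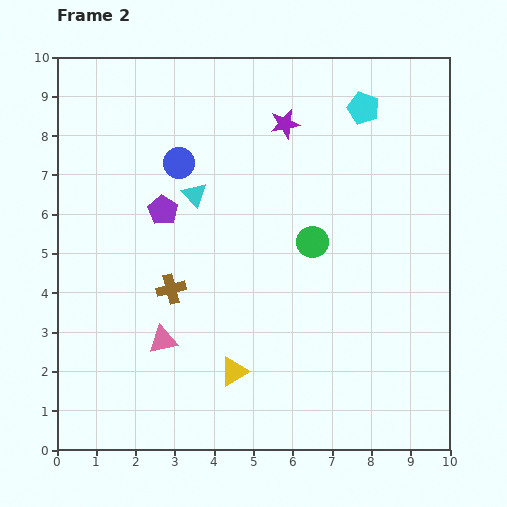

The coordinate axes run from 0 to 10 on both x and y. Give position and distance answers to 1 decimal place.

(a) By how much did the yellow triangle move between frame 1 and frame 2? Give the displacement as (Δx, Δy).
(-2.6, 1.2)

The yellow triangle was at (7.1, 0.8) in frame 1 and (4.5, 2.0) in frame 2.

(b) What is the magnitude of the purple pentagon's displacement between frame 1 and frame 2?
3.0

The purple pentagon moved from (5.2, 4.4) to (2.7, 6.1), a distance of √(2.5² + 1.7²) ≈ 3.0.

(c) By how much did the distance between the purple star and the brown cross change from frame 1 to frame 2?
-0.9

Distance in frame 1: 6.0. Distance in frame 2: 5.1.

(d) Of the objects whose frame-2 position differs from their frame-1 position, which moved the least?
the pink triangle

(moved 1.1)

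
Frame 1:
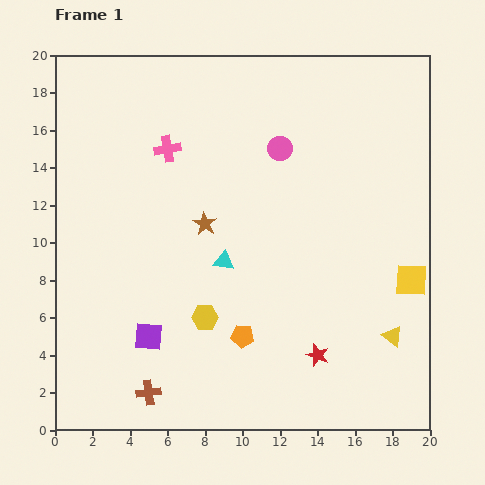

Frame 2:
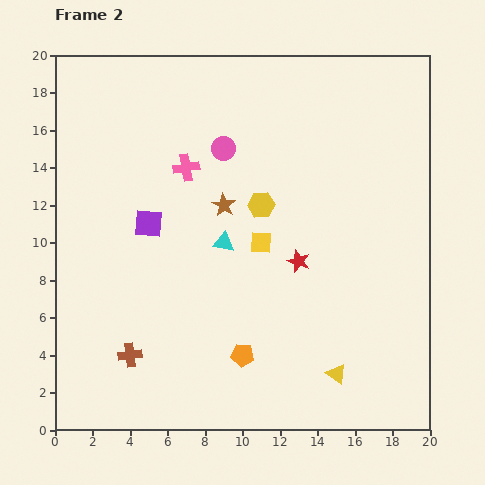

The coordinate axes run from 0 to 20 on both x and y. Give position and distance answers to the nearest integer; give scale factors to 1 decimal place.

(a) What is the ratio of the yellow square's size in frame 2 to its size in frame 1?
0.7×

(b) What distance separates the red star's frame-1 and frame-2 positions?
5

The red star moved from (14, 4) to (13, 9), a distance of √(1² + 5²) ≈ 5.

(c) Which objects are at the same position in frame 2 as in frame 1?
none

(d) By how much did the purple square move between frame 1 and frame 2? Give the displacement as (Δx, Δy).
(0, 6)

The purple square was at (5, 5) in frame 1 and (5, 11) in frame 2.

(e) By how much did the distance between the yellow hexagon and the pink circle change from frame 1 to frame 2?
-6

Distance in frame 1: 10. Distance in frame 2: 4.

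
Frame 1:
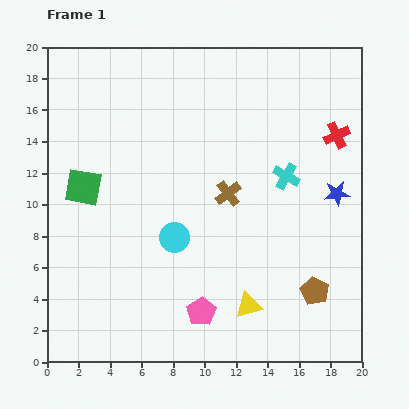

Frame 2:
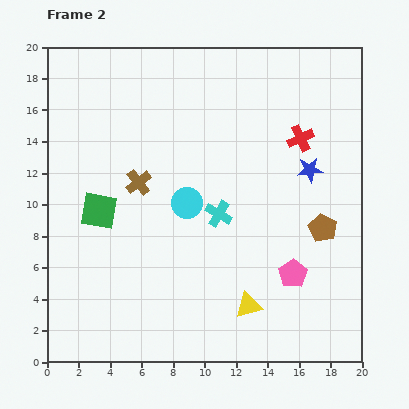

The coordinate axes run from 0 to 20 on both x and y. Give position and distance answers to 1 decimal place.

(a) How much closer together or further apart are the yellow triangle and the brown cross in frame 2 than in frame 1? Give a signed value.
+3.3

Distance in frame 1: 7.2. Distance in frame 2: 10.5.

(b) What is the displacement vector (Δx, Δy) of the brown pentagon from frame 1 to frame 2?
(0.5, 4.0)

The brown pentagon was at (17.0, 4.5) in frame 1 and (17.5, 8.5) in frame 2.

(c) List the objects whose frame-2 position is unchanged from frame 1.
the yellow triangle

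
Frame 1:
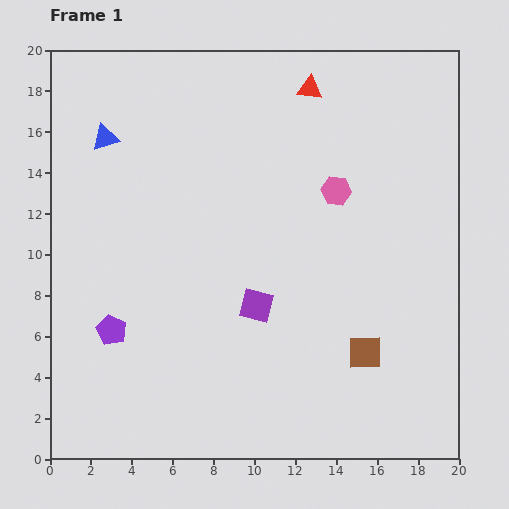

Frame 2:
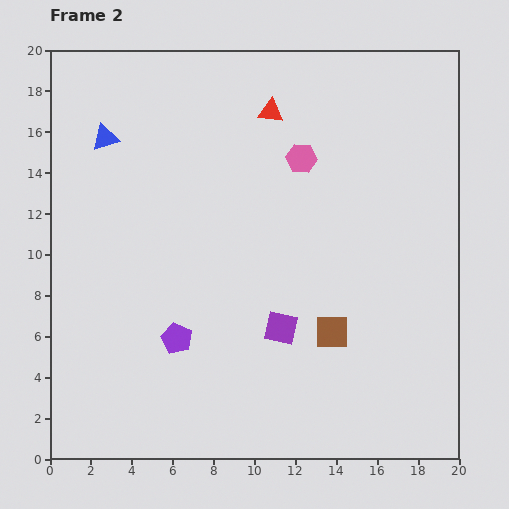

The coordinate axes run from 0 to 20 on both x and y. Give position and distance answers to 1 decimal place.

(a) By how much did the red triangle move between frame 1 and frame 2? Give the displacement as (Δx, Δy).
(-1.9, -1.1)

The red triangle was at (12.7, 18.1) in frame 1 and (10.8, 17.0) in frame 2.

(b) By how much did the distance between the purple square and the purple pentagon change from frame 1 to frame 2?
-2.1

Distance in frame 1: 7.2. Distance in frame 2: 5.1.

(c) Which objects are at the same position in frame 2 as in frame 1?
the blue triangle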